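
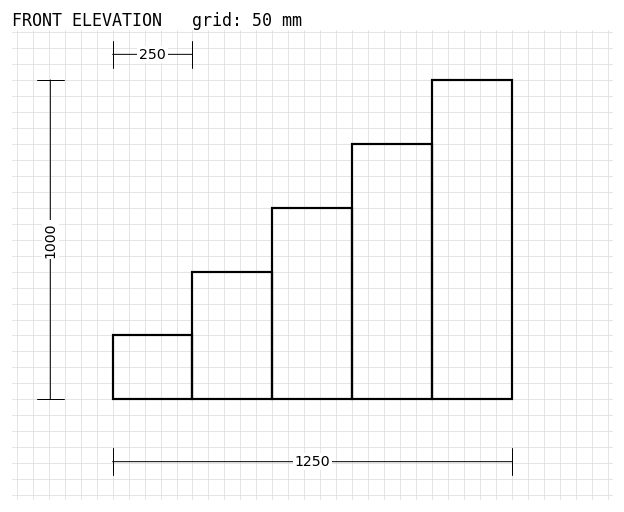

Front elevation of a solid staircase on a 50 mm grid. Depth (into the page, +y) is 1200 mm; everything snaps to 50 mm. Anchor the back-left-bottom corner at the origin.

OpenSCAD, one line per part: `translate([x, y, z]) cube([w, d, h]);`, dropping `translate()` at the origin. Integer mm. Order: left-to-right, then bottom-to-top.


cube([250, 1200, 200]);
translate([250, 0, 0]) cube([250, 1200, 400]);
translate([500, 0, 0]) cube([250, 1200, 600]);
translate([750, 0, 0]) cube([250, 1200, 800]);
translate([1000, 0, 0]) cube([250, 1200, 1000]);


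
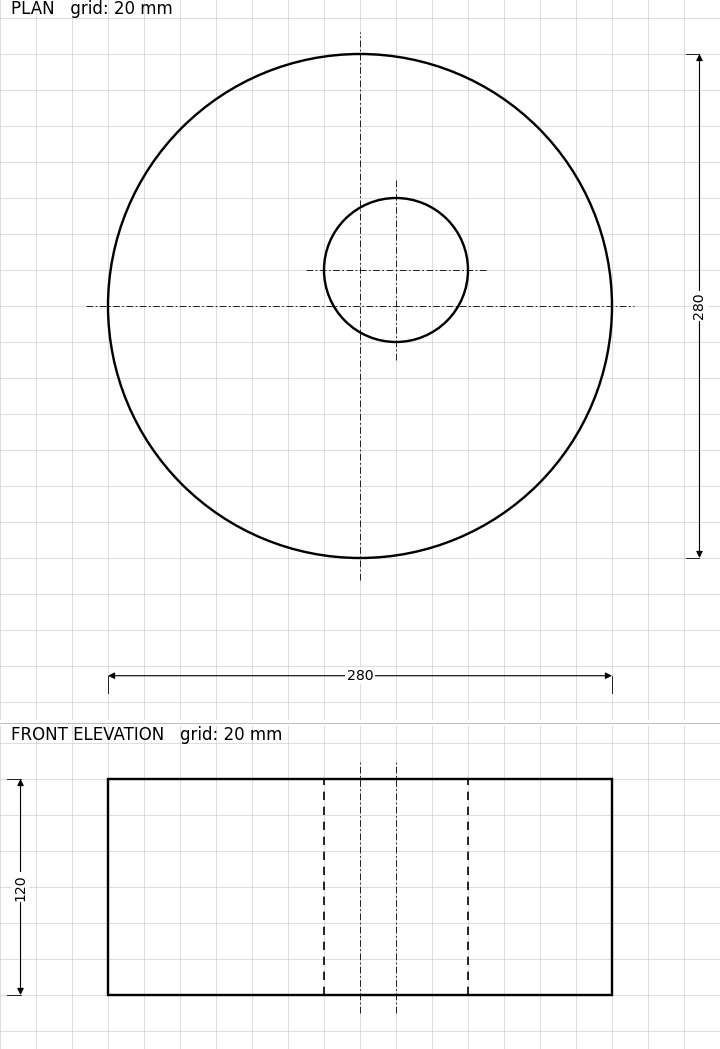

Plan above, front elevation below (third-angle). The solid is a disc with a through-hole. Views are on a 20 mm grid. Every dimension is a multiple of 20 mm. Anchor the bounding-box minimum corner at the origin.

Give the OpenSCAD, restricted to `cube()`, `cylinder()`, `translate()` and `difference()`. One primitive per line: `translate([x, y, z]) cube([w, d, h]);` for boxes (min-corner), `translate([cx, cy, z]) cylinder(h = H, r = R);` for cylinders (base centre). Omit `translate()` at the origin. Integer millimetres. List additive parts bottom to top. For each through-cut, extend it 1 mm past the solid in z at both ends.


difference() {
  translate([140, 140, 0]) cylinder(h = 120, r = 140);
  translate([160, 160, -1]) cylinder(h = 122, r = 40);
}


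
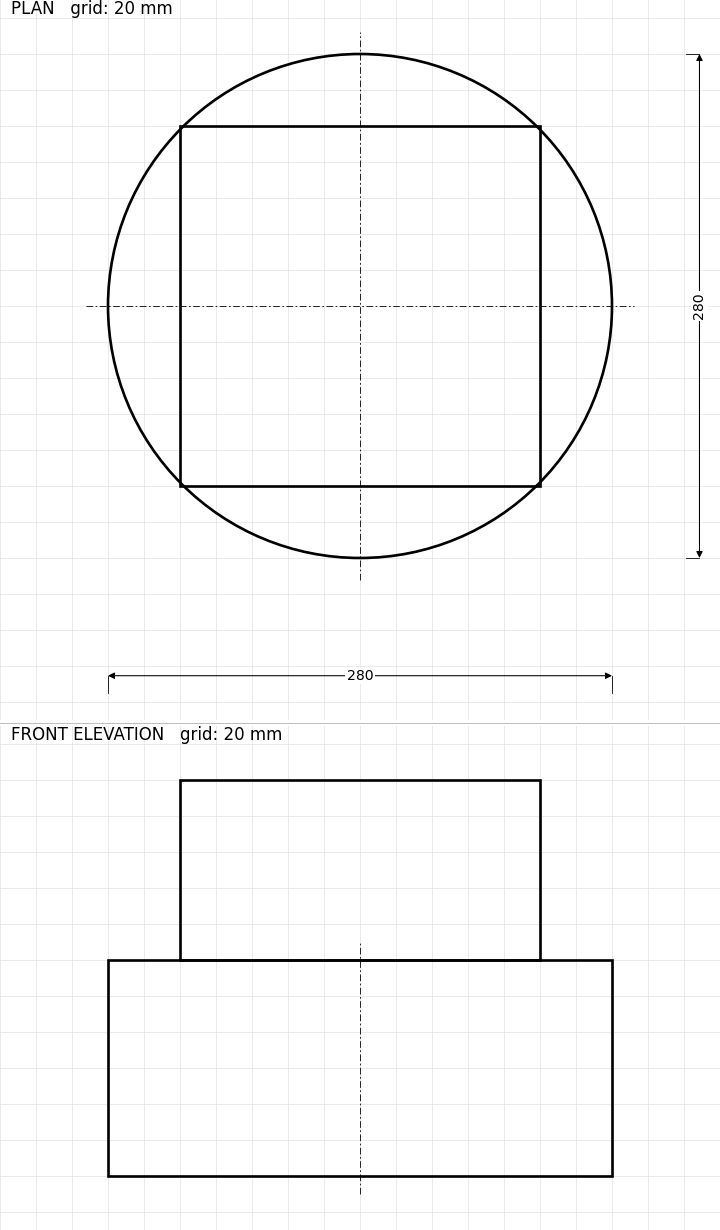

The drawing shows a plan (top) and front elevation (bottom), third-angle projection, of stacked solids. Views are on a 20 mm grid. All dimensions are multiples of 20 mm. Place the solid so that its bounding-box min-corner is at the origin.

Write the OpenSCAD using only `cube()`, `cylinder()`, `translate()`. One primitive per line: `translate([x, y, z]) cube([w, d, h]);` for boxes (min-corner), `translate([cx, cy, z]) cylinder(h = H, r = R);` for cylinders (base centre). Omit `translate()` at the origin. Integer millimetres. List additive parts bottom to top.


translate([140, 140, 0]) cylinder(h = 120, r = 140);
translate([40, 40, 120]) cube([200, 200, 100]);


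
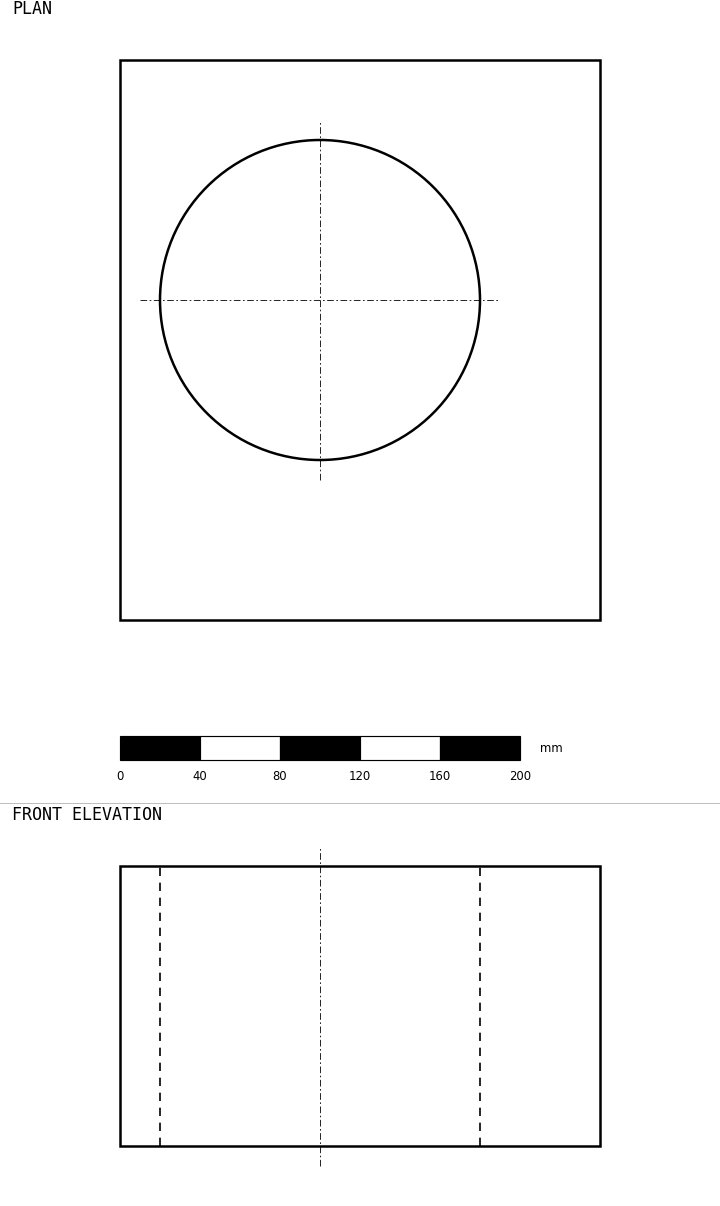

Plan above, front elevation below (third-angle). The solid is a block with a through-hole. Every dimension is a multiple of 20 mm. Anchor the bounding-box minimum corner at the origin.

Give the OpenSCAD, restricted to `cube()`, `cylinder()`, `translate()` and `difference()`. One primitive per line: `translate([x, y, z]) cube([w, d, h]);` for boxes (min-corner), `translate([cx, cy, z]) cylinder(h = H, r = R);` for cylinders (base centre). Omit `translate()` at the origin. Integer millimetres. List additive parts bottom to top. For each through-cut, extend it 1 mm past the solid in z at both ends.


difference() {
  cube([240, 280, 140]);
  translate([100, 160, -1]) cylinder(h = 142, r = 80);
}


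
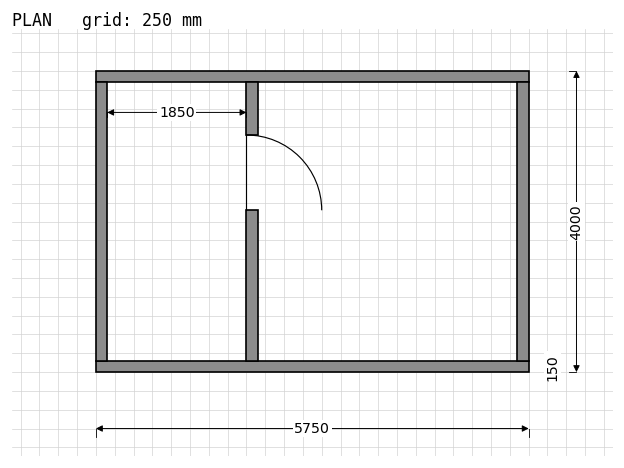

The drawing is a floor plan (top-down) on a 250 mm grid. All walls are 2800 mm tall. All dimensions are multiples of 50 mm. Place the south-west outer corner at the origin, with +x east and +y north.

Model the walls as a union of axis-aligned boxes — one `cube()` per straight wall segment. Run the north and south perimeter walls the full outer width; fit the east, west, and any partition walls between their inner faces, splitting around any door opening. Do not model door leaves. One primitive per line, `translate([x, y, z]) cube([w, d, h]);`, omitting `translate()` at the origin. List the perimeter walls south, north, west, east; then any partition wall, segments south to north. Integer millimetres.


cube([5750, 150, 2800]);
translate([0, 3850, 0]) cube([5750, 150, 2800]);
translate([0, 150, 0]) cube([150, 3700, 2800]);
translate([5600, 150, 0]) cube([150, 3700, 2800]);
translate([2000, 150, 0]) cube([150, 2000, 2800]);
translate([2000, 3150, 0]) cube([150, 700, 2800]);


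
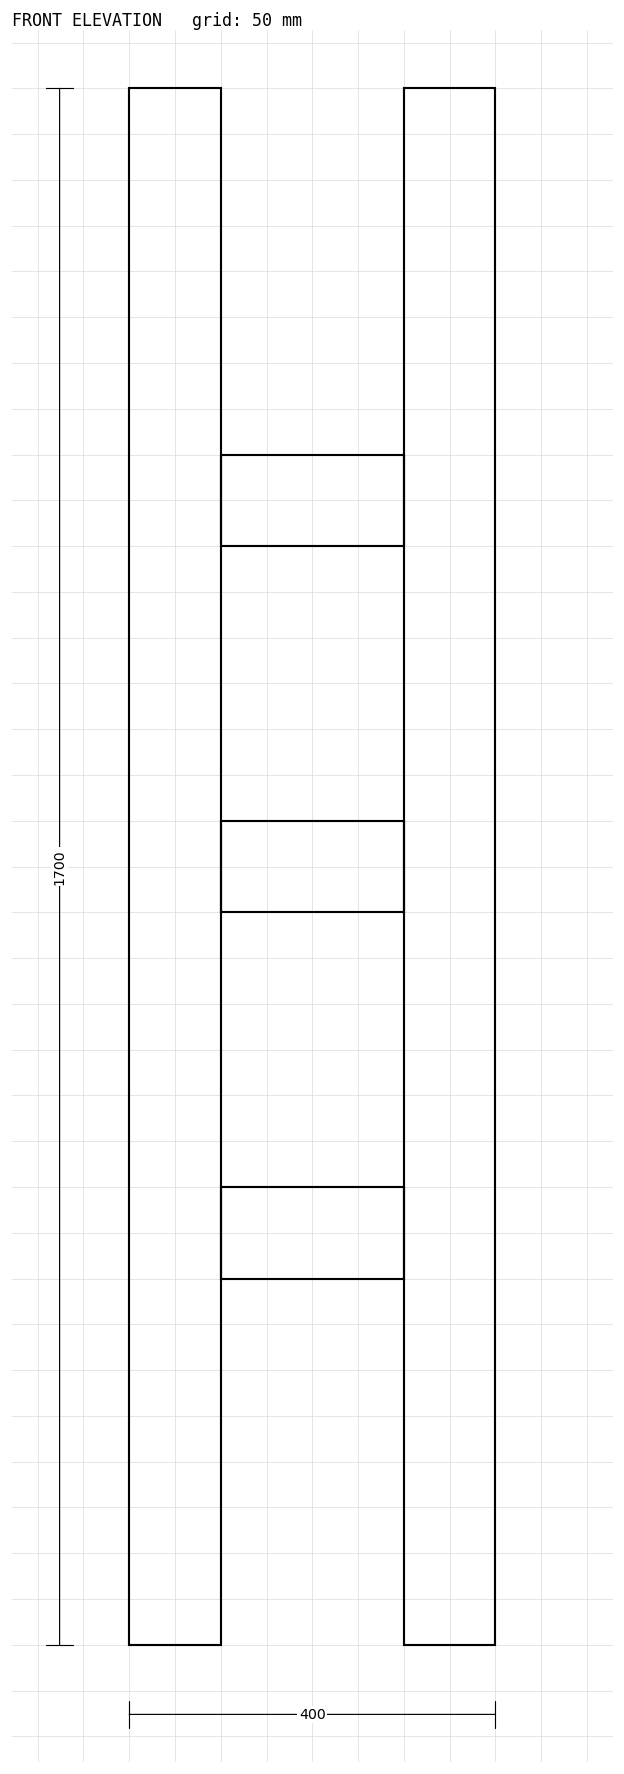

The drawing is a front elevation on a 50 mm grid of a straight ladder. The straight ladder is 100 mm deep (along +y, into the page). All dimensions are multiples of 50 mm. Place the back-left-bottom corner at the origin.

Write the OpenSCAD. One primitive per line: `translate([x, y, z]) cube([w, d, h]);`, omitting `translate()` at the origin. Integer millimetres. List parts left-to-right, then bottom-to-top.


cube([100, 100, 1700]);
translate([100, 0, 400]) cube([200, 100, 100]);
translate([100, 0, 800]) cube([200, 100, 100]);
translate([100, 0, 1200]) cube([200, 100, 100]);
translate([300, 0, 0]) cube([100, 100, 1700]);


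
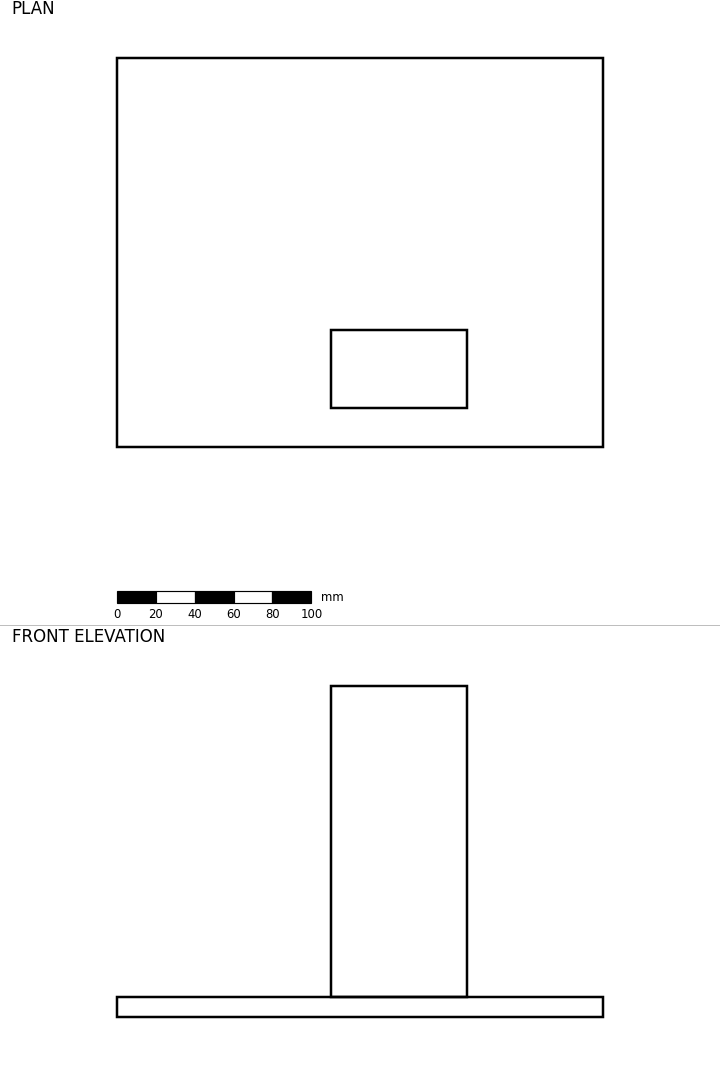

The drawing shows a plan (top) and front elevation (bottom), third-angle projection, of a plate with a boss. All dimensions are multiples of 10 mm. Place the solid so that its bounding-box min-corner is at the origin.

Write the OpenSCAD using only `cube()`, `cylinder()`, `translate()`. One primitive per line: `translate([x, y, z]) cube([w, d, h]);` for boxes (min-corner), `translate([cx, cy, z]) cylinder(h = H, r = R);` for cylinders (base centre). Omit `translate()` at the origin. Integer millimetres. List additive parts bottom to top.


cube([250, 200, 10]);
translate([110, 20, 10]) cube([70, 40, 160]);


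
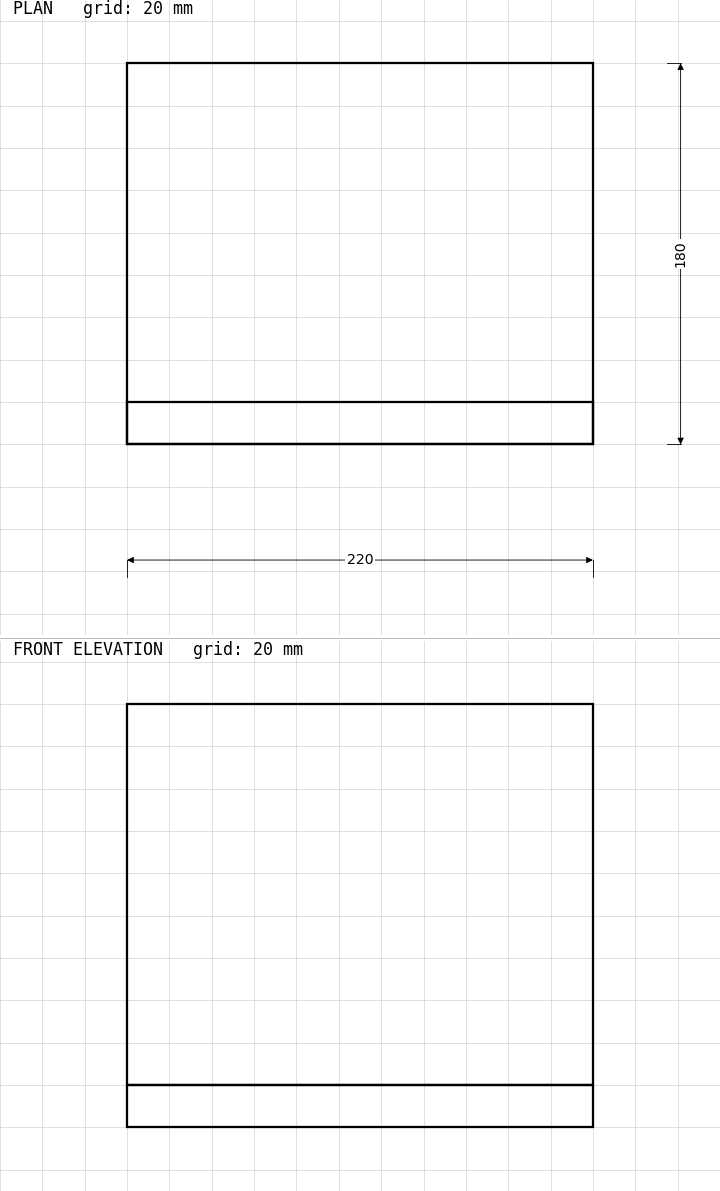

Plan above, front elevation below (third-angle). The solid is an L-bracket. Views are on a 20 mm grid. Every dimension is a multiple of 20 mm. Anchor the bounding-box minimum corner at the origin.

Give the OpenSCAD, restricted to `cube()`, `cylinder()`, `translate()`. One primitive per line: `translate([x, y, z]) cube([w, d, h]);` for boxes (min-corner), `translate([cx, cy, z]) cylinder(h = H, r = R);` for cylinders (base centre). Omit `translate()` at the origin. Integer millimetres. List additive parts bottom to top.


cube([220, 180, 20]);
translate([0, 0, 20]) cube([220, 20, 180]);


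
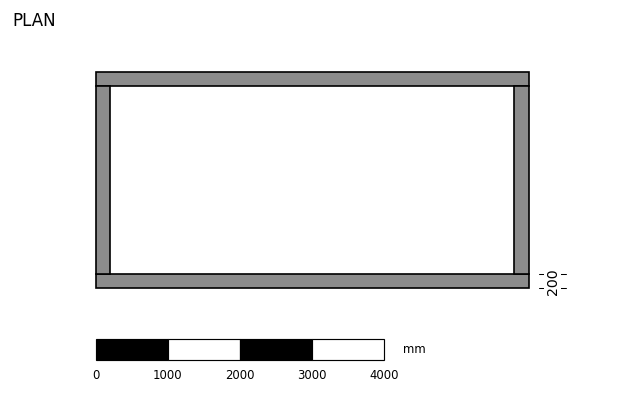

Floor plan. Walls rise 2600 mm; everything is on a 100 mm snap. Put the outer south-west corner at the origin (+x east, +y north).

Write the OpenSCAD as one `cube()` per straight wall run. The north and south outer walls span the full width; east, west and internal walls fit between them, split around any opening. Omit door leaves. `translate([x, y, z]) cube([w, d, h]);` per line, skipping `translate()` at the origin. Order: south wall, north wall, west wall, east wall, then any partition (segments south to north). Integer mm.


cube([6000, 200, 2600]);
translate([0, 2800, 0]) cube([6000, 200, 2600]);
translate([0, 200, 0]) cube([200, 2600, 2600]);
translate([5800, 200, 0]) cube([200, 2600, 2600]);


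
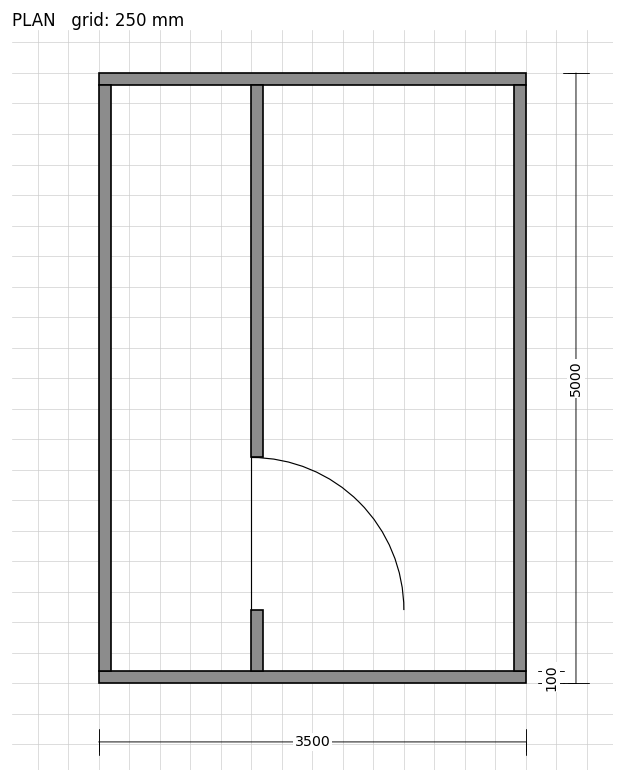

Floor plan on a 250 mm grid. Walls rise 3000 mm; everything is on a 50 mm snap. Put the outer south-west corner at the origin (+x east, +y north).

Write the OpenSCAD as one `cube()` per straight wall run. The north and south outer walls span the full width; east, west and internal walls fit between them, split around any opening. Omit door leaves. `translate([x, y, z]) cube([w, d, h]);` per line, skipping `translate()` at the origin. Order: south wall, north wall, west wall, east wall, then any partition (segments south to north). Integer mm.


cube([3500, 100, 3000]);
translate([0, 4900, 0]) cube([3500, 100, 3000]);
translate([0, 100, 0]) cube([100, 4800, 3000]);
translate([3400, 100, 0]) cube([100, 4800, 3000]);
translate([1250, 100, 0]) cube([100, 500, 3000]);
translate([1250, 1850, 0]) cube([100, 3050, 3000]);


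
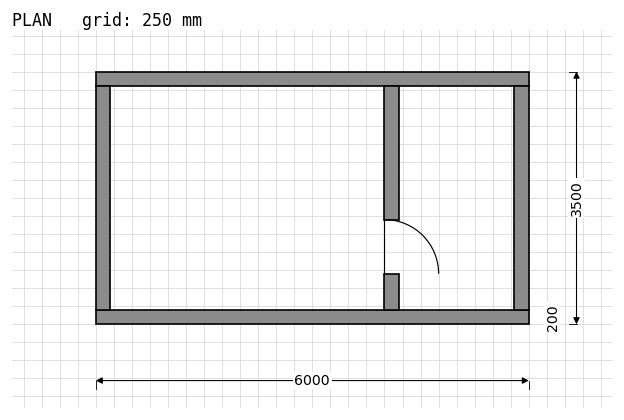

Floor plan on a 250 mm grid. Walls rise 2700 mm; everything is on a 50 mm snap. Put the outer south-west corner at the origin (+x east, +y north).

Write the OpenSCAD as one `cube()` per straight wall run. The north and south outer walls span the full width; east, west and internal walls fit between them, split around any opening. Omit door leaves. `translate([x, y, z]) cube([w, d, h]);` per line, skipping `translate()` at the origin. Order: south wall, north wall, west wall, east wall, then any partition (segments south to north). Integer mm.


cube([6000, 200, 2700]);
translate([0, 3300, 0]) cube([6000, 200, 2700]);
translate([0, 200, 0]) cube([200, 3100, 2700]);
translate([5800, 200, 0]) cube([200, 3100, 2700]);
translate([4000, 200, 0]) cube([200, 500, 2700]);
translate([4000, 1450, 0]) cube([200, 1850, 2700]);


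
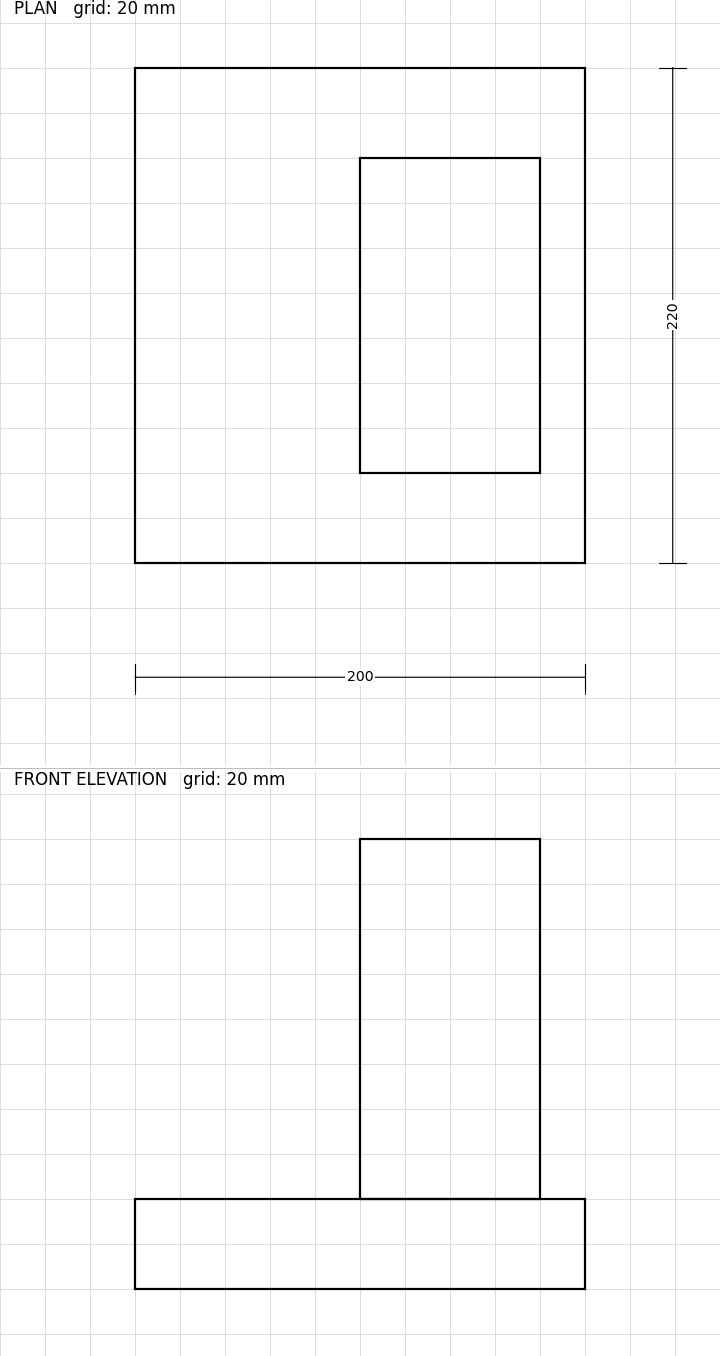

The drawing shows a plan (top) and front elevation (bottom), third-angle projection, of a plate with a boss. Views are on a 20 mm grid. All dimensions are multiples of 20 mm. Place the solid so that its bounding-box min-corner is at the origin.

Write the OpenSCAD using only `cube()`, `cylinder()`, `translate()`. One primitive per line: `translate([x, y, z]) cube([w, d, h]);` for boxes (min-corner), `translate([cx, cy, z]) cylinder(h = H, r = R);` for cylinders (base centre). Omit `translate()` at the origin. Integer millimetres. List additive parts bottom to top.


cube([200, 220, 40]);
translate([100, 40, 40]) cube([80, 140, 160]);


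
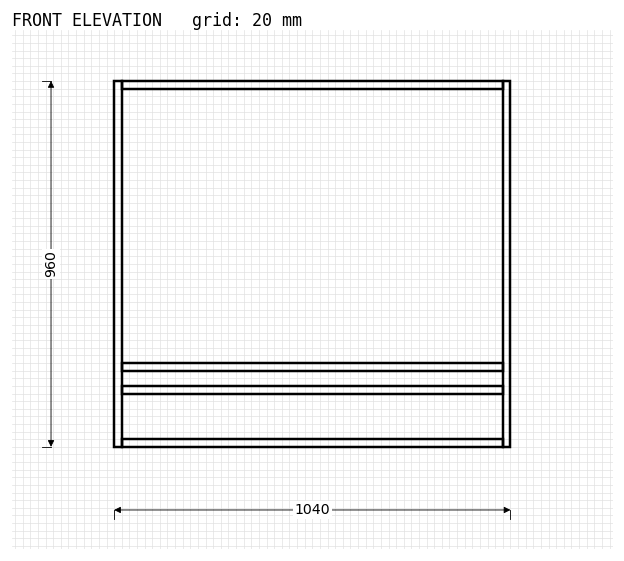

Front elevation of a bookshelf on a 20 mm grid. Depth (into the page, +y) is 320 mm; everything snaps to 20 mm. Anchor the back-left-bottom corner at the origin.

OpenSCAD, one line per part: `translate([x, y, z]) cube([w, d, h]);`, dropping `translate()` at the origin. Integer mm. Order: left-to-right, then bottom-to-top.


cube([20, 320, 960]);
translate([20, 0, 0]) cube([1000, 320, 20]);
translate([20, 0, 140]) cube([1000, 320, 20]);
translate([20, 0, 200]) cube([1000, 320, 20]);
translate([20, 0, 940]) cube([1000, 320, 20]);
translate([1020, 0, 0]) cube([20, 320, 960]);


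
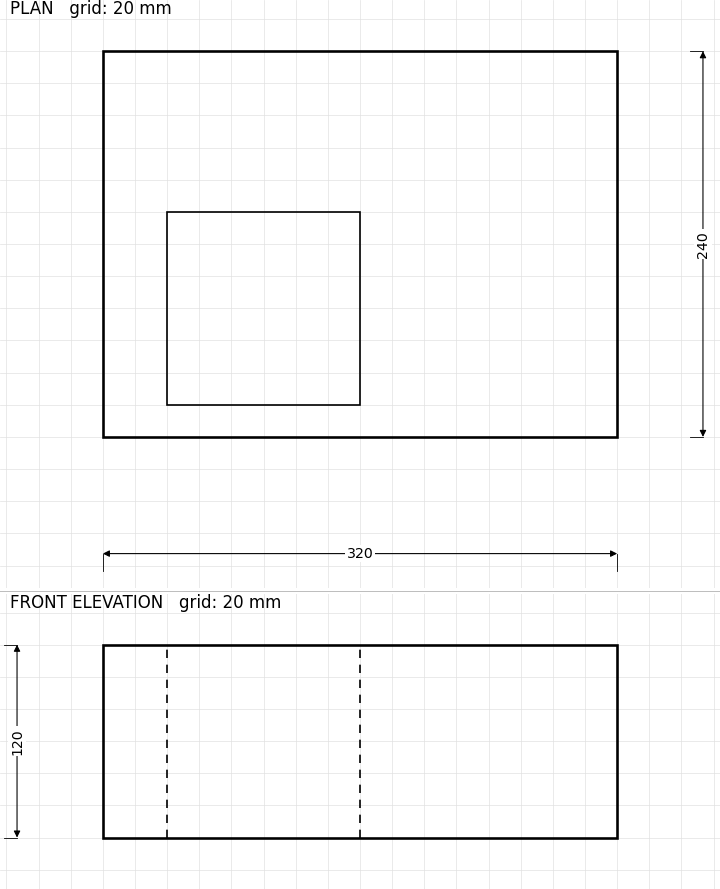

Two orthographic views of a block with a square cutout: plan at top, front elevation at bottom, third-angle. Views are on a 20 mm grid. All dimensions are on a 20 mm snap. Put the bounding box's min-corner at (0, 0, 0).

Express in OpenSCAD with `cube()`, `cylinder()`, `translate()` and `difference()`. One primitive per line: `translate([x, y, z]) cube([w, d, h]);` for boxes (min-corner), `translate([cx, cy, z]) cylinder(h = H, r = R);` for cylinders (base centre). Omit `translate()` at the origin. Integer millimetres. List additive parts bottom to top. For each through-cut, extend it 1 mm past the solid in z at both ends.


difference() {
  cube([320, 240, 120]);
  translate([40, 20, -1]) cube([120, 120, 122]);
}


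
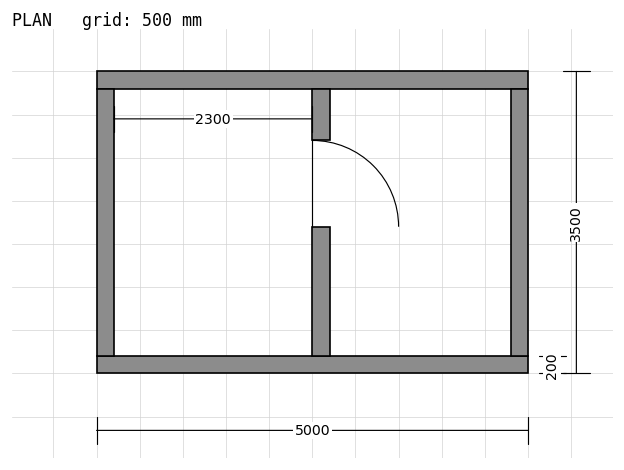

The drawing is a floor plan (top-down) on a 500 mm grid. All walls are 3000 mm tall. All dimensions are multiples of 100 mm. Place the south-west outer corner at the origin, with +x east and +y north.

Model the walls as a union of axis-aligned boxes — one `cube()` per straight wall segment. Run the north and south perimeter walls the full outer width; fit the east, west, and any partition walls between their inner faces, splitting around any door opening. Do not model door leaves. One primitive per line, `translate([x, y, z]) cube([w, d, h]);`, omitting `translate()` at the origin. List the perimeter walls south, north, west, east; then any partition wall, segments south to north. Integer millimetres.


cube([5000, 200, 3000]);
translate([0, 3300, 0]) cube([5000, 200, 3000]);
translate([0, 200, 0]) cube([200, 3100, 3000]);
translate([4800, 200, 0]) cube([200, 3100, 3000]);
translate([2500, 200, 0]) cube([200, 1500, 3000]);
translate([2500, 2700, 0]) cube([200, 600, 3000]);


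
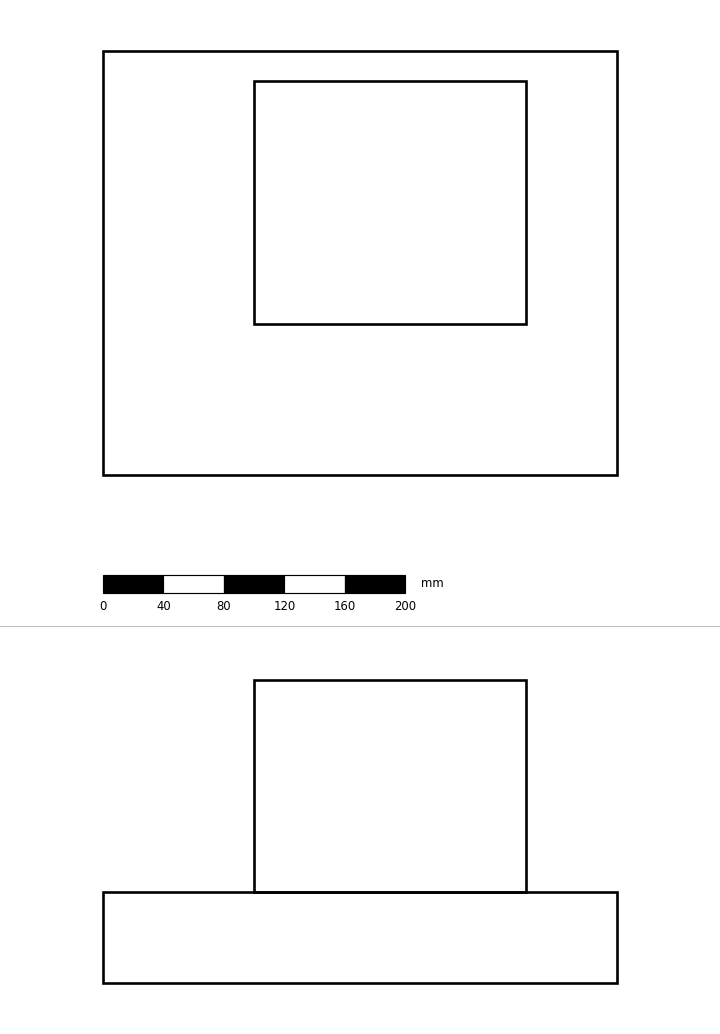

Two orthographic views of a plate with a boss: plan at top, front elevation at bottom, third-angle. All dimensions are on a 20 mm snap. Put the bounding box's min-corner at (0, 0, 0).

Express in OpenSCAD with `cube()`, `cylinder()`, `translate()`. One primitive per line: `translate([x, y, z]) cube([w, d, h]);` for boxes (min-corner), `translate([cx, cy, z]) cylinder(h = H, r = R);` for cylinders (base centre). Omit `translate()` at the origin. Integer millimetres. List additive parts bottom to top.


cube([340, 280, 60]);
translate([100, 100, 60]) cube([180, 160, 140]);


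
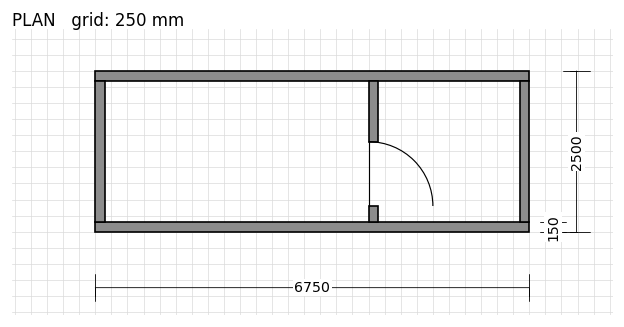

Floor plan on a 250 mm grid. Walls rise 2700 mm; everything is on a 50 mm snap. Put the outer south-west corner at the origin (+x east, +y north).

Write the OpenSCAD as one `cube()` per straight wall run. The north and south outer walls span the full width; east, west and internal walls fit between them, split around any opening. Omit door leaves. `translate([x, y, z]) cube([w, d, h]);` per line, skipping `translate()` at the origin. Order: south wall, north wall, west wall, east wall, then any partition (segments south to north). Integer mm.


cube([6750, 150, 2700]);
translate([0, 2350, 0]) cube([6750, 150, 2700]);
translate([0, 150, 0]) cube([150, 2200, 2700]);
translate([6600, 150, 0]) cube([150, 2200, 2700]);
translate([4250, 150, 0]) cube([150, 250, 2700]);
translate([4250, 1400, 0]) cube([150, 950, 2700]);


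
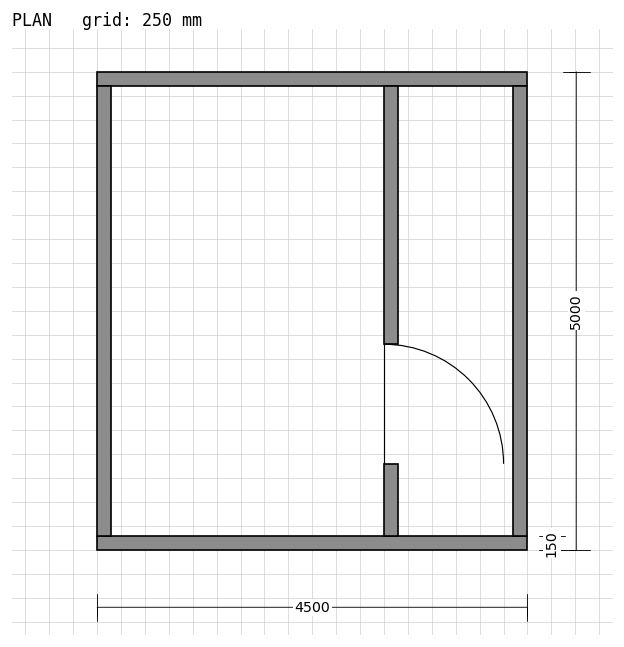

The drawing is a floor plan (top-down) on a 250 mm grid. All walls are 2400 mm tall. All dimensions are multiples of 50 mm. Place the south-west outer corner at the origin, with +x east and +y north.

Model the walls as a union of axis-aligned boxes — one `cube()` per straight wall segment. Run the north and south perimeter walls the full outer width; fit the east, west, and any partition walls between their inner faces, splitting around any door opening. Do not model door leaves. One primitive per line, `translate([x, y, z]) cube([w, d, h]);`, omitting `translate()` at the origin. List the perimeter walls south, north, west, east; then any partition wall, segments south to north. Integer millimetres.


cube([4500, 150, 2400]);
translate([0, 4850, 0]) cube([4500, 150, 2400]);
translate([0, 150, 0]) cube([150, 4700, 2400]);
translate([4350, 150, 0]) cube([150, 4700, 2400]);
translate([3000, 150, 0]) cube([150, 750, 2400]);
translate([3000, 2150, 0]) cube([150, 2700, 2400]);


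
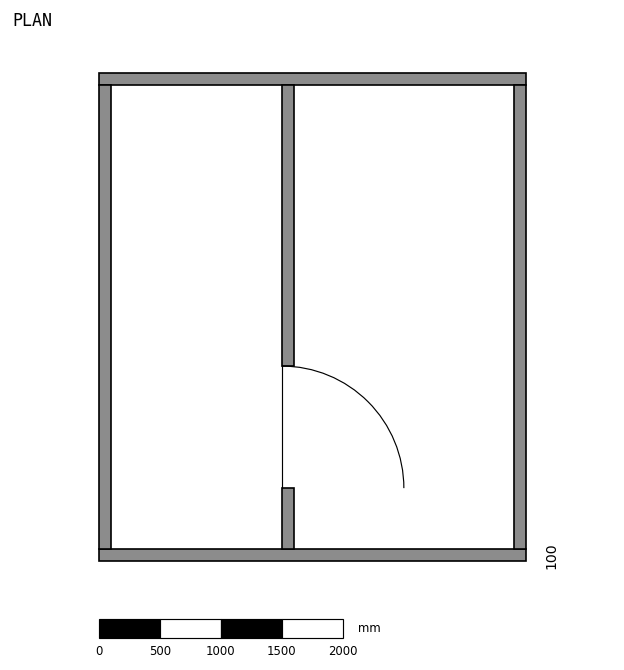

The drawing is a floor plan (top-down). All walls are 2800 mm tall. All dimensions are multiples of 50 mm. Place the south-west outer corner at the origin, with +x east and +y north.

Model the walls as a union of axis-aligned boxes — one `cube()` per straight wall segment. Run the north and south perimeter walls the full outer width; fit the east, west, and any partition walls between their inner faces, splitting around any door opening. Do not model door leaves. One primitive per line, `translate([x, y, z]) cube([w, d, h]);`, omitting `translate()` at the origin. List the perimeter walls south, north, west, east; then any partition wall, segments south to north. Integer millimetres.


cube([3500, 100, 2800]);
translate([0, 3900, 0]) cube([3500, 100, 2800]);
translate([0, 100, 0]) cube([100, 3800, 2800]);
translate([3400, 100, 0]) cube([100, 3800, 2800]);
translate([1500, 100, 0]) cube([100, 500, 2800]);
translate([1500, 1600, 0]) cube([100, 2300, 2800]);


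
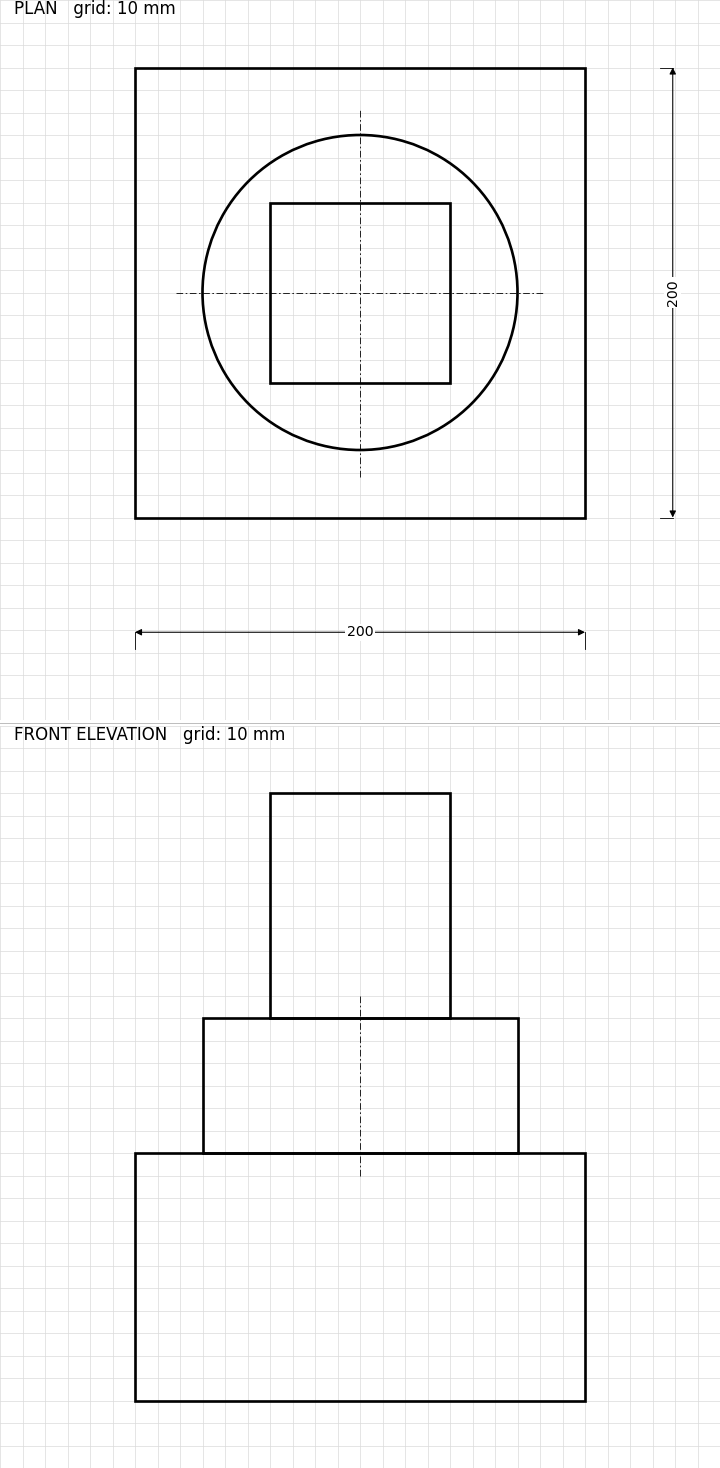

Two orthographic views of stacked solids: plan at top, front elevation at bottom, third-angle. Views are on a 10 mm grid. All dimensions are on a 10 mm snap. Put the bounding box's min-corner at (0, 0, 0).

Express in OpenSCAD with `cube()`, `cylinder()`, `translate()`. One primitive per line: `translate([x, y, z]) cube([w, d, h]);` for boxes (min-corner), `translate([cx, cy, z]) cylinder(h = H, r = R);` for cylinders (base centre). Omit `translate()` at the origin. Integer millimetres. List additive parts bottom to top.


cube([200, 200, 110]);
translate([100, 100, 110]) cylinder(h = 60, r = 70);
translate([60, 60, 170]) cube([80, 80, 100]);


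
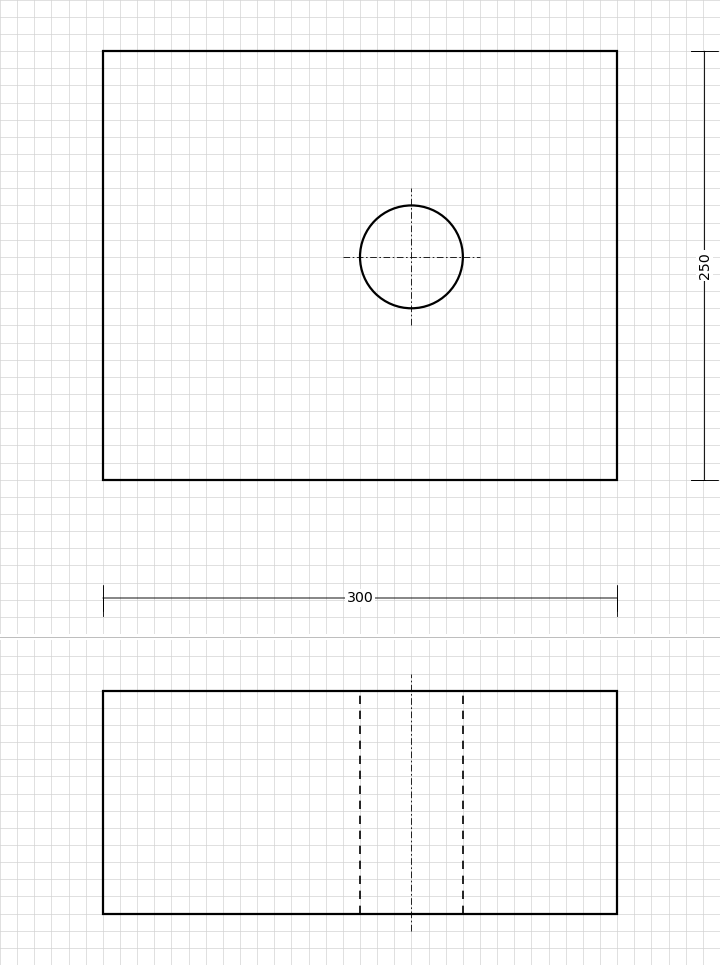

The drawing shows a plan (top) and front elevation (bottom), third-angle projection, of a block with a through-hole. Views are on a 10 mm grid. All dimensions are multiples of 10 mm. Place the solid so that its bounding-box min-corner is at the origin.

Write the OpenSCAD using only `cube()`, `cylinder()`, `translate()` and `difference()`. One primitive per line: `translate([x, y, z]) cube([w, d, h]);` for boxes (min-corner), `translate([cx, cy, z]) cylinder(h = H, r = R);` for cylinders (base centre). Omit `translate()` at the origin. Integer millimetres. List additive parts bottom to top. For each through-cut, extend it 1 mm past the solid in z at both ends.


difference() {
  cube([300, 250, 130]);
  translate([180, 130, -1]) cylinder(h = 132, r = 30);
}


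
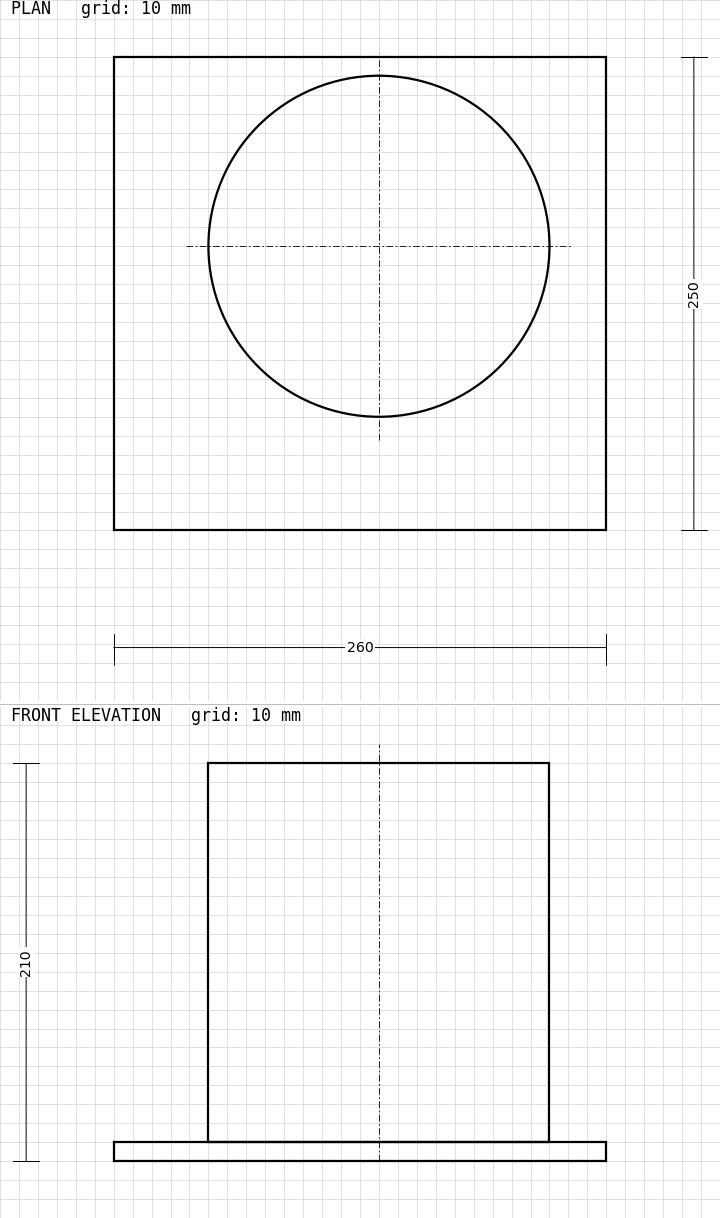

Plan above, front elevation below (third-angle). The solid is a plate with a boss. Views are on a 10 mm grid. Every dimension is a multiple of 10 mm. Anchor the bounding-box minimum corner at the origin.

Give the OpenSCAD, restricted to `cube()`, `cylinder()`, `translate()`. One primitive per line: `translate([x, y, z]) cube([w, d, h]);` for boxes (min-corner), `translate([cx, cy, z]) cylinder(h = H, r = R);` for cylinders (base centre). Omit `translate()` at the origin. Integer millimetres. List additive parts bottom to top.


cube([260, 250, 10]);
translate([140, 150, 10]) cylinder(h = 200, r = 90);


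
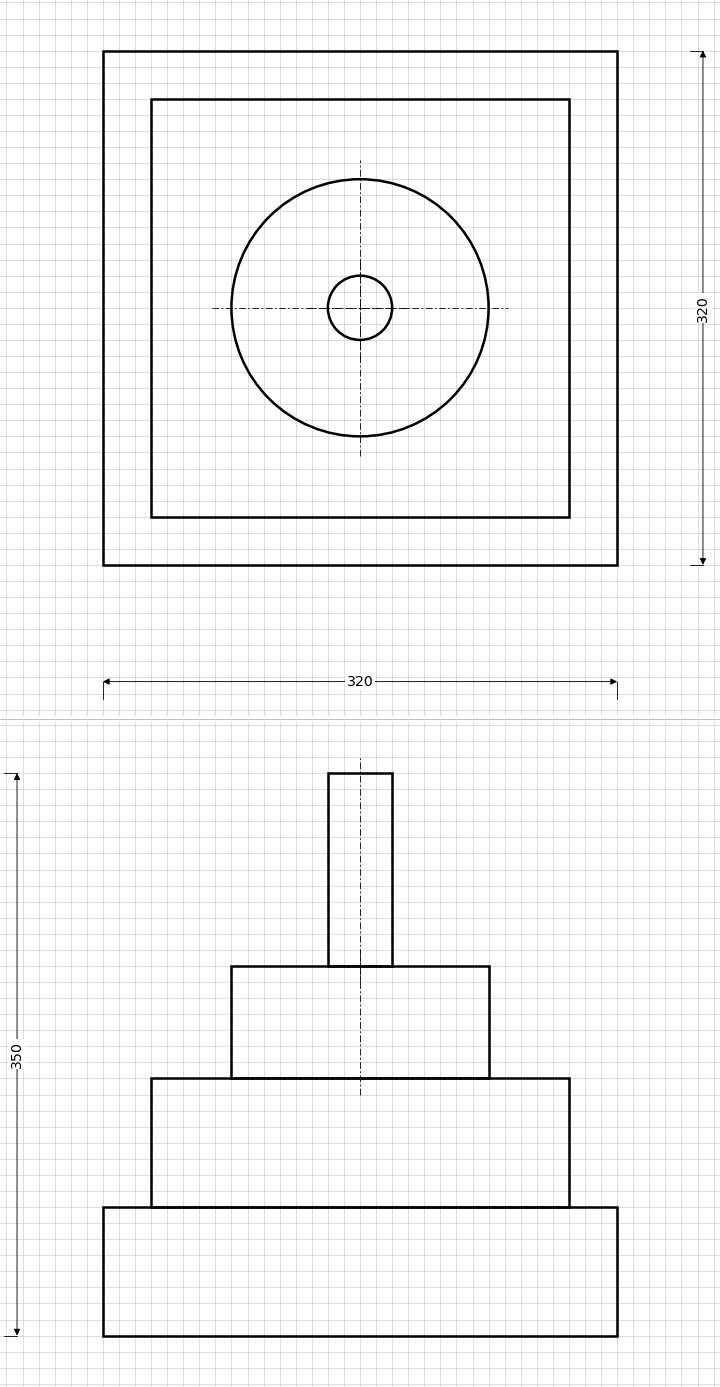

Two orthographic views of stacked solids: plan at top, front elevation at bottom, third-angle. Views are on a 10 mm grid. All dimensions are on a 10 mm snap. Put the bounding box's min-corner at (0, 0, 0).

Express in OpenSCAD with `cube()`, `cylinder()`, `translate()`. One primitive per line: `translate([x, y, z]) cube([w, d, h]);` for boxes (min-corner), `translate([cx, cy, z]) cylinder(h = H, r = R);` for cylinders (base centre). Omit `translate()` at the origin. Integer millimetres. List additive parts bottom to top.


cube([320, 320, 80]);
translate([30, 30, 80]) cube([260, 260, 80]);
translate([160, 160, 160]) cylinder(h = 70, r = 80);
translate([160, 160, 230]) cylinder(h = 120, r = 20);


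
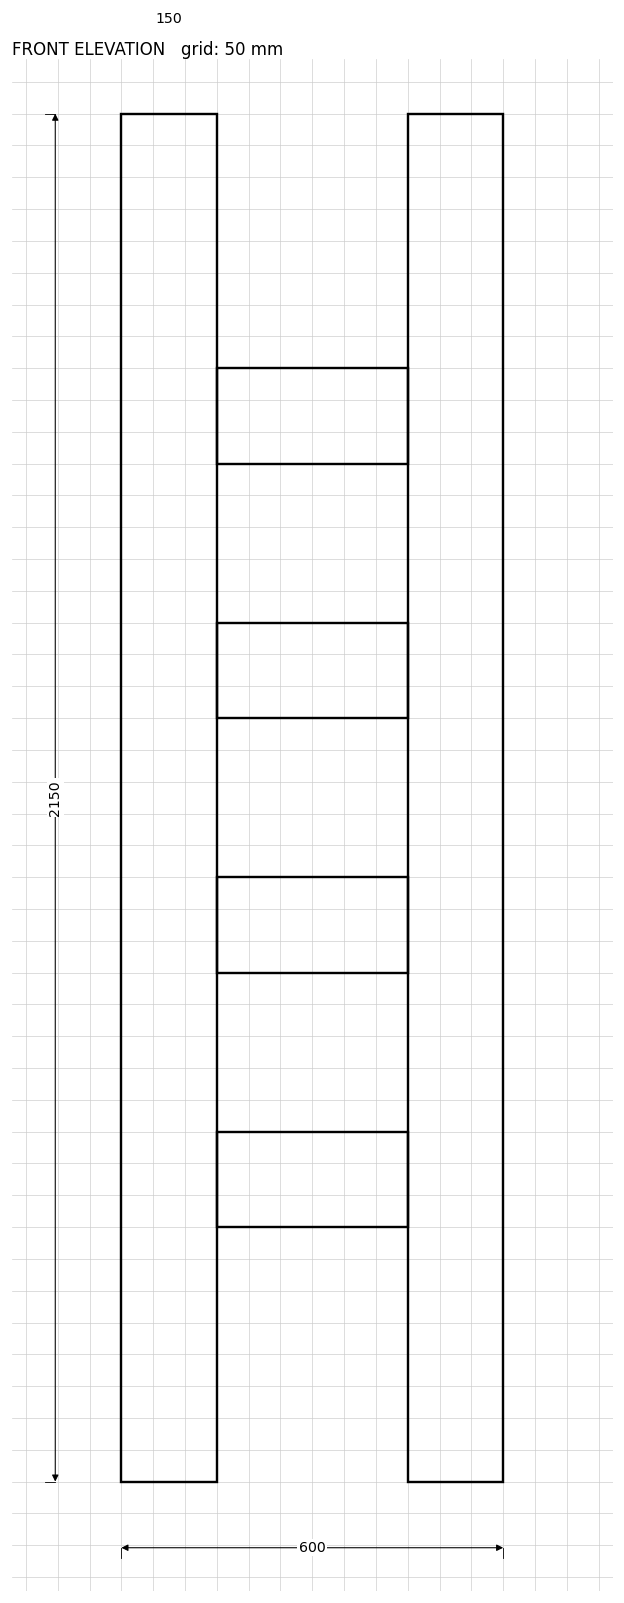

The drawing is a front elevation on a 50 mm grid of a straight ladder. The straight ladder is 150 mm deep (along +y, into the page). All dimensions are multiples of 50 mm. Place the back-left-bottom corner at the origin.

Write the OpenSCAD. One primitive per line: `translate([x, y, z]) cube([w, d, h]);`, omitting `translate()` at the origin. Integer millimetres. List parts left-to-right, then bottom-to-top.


cube([150, 150, 2150]);
translate([150, 0, 400]) cube([300, 150, 150]);
translate([150, 0, 800]) cube([300, 150, 150]);
translate([150, 0, 1200]) cube([300, 150, 150]);
translate([150, 0, 1600]) cube([300, 150, 150]);
translate([450, 0, 0]) cube([150, 150, 2150]);


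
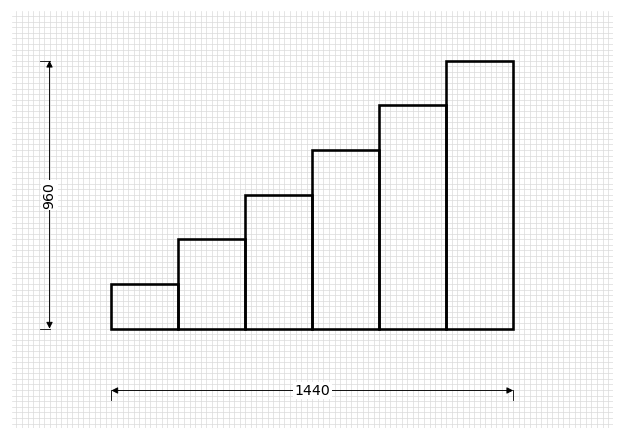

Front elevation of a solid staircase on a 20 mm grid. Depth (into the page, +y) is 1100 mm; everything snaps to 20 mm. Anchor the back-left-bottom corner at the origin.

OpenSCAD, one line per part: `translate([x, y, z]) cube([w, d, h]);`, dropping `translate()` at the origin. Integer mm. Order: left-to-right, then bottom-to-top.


cube([240, 1100, 160]);
translate([240, 0, 0]) cube([240, 1100, 320]);
translate([480, 0, 0]) cube([240, 1100, 480]);
translate([720, 0, 0]) cube([240, 1100, 640]);
translate([960, 0, 0]) cube([240, 1100, 800]);
translate([1200, 0, 0]) cube([240, 1100, 960]);


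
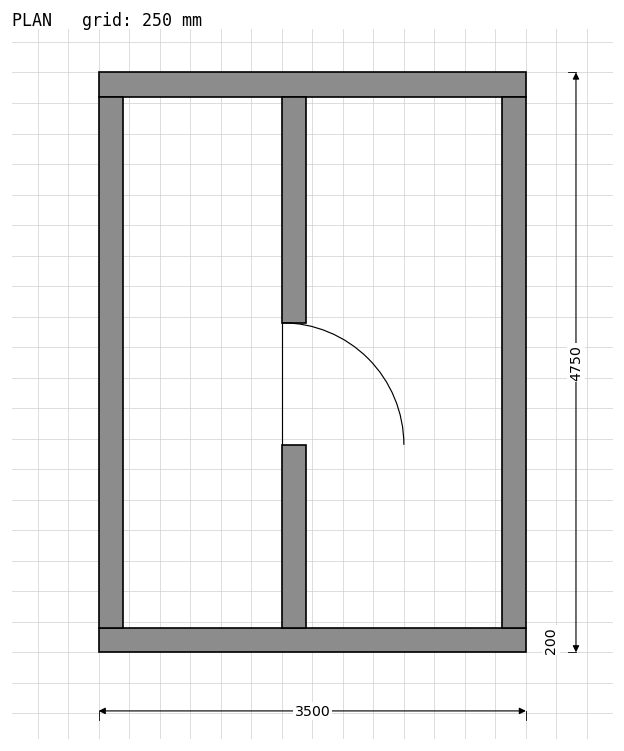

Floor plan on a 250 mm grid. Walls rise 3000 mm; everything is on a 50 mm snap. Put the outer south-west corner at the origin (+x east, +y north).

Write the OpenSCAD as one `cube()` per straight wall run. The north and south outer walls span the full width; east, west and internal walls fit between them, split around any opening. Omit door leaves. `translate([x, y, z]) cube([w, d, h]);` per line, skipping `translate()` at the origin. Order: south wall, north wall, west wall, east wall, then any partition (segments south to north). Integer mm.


cube([3500, 200, 3000]);
translate([0, 4550, 0]) cube([3500, 200, 3000]);
translate([0, 200, 0]) cube([200, 4350, 3000]);
translate([3300, 200, 0]) cube([200, 4350, 3000]);
translate([1500, 200, 0]) cube([200, 1500, 3000]);
translate([1500, 2700, 0]) cube([200, 1850, 3000]);


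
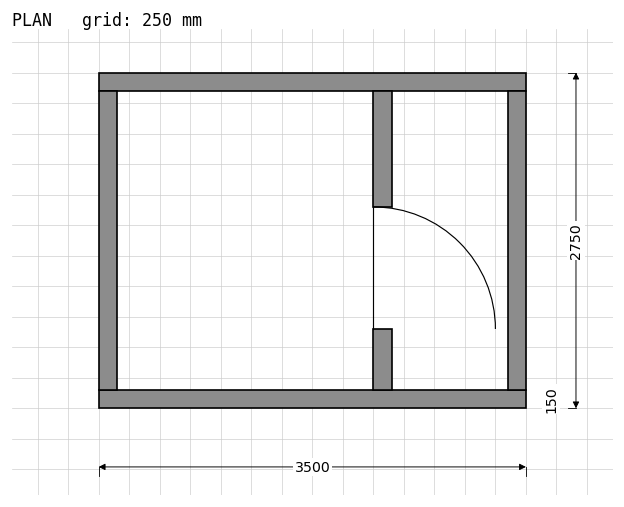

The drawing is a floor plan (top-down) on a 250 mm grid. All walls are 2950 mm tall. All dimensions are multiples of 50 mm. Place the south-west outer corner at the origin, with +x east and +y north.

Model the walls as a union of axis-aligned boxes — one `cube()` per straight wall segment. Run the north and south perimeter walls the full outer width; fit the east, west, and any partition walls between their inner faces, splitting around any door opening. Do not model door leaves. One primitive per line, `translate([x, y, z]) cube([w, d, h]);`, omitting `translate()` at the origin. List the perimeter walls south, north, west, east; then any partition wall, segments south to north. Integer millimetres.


cube([3500, 150, 2950]);
translate([0, 2600, 0]) cube([3500, 150, 2950]);
translate([0, 150, 0]) cube([150, 2450, 2950]);
translate([3350, 150, 0]) cube([150, 2450, 2950]);
translate([2250, 150, 0]) cube([150, 500, 2950]);
translate([2250, 1650, 0]) cube([150, 950, 2950]);


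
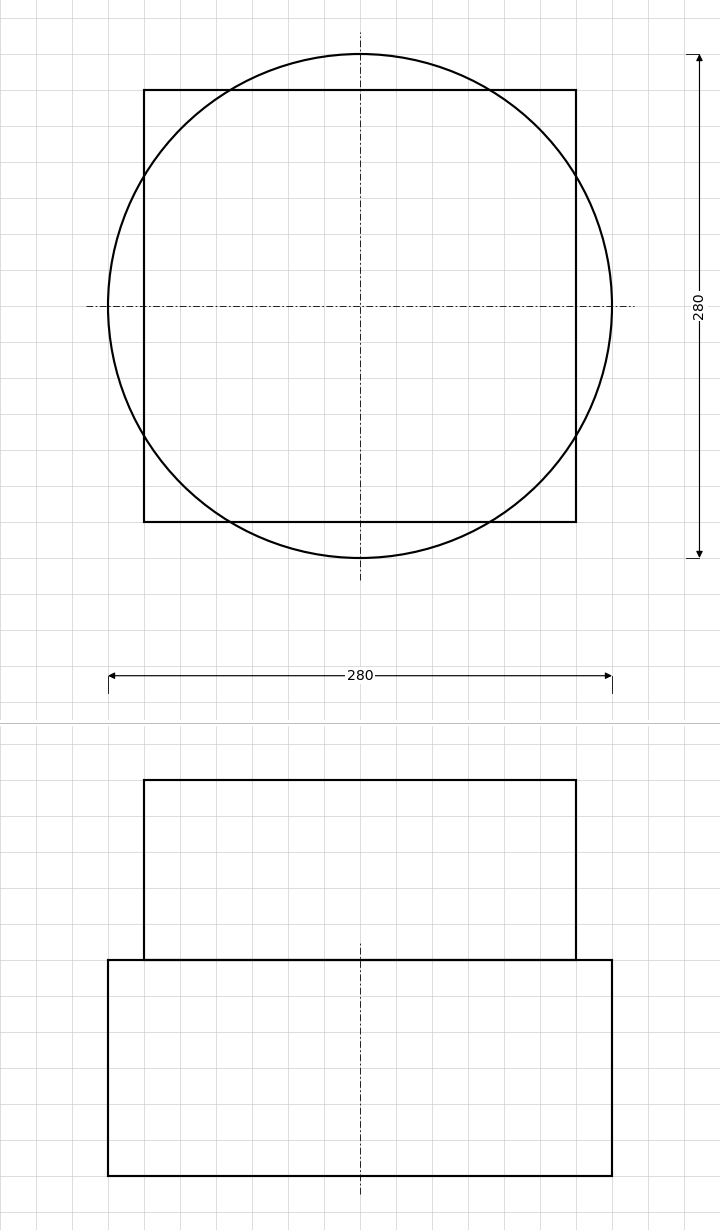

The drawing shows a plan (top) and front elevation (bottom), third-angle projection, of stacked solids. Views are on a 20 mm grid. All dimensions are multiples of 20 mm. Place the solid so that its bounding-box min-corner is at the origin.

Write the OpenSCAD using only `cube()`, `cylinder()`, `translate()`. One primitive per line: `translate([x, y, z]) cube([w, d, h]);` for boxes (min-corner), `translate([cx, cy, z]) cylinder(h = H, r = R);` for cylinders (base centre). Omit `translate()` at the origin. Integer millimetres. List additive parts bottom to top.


translate([140, 140, 0]) cylinder(h = 120, r = 140);
translate([20, 20, 120]) cube([240, 240, 100]);


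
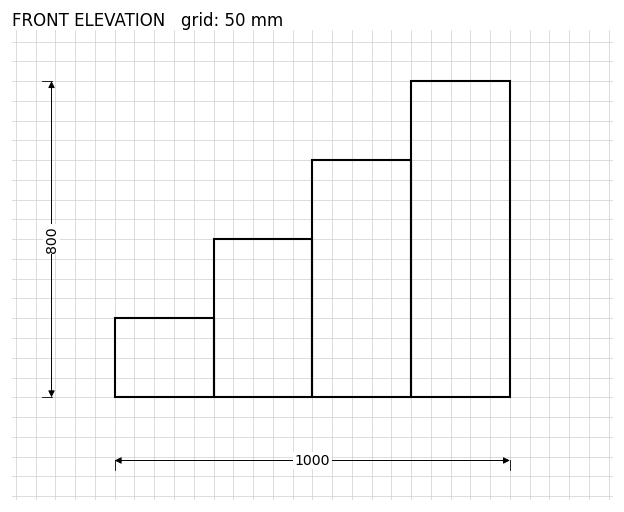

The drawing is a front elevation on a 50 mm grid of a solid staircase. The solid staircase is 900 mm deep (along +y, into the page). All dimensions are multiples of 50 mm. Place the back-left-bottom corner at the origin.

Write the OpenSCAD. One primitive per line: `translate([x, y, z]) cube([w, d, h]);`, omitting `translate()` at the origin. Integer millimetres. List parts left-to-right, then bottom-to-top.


cube([250, 900, 200]);
translate([250, 0, 0]) cube([250, 900, 400]);
translate([500, 0, 0]) cube([250, 900, 600]);
translate([750, 0, 0]) cube([250, 900, 800]);


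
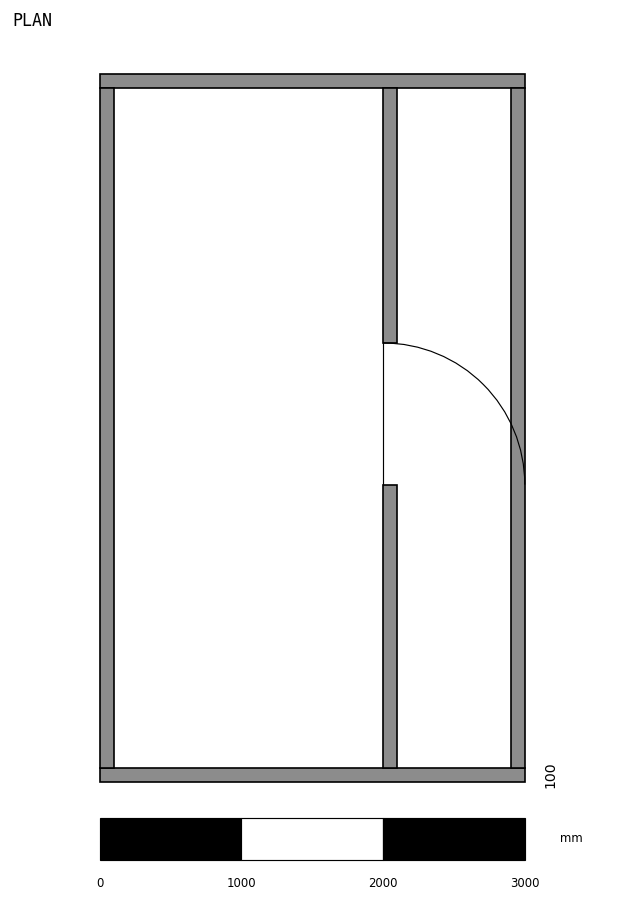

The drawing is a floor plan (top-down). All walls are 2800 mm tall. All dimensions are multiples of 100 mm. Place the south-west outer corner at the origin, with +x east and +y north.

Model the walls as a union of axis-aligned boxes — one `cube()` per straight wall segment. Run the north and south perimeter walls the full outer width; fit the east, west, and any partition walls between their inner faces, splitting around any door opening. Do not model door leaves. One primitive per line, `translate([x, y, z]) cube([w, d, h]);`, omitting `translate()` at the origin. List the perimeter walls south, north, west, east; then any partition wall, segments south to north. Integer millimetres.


cube([3000, 100, 2800]);
translate([0, 4900, 0]) cube([3000, 100, 2800]);
translate([0, 100, 0]) cube([100, 4800, 2800]);
translate([2900, 100, 0]) cube([100, 4800, 2800]);
translate([2000, 100, 0]) cube([100, 2000, 2800]);
translate([2000, 3100, 0]) cube([100, 1800, 2800]);


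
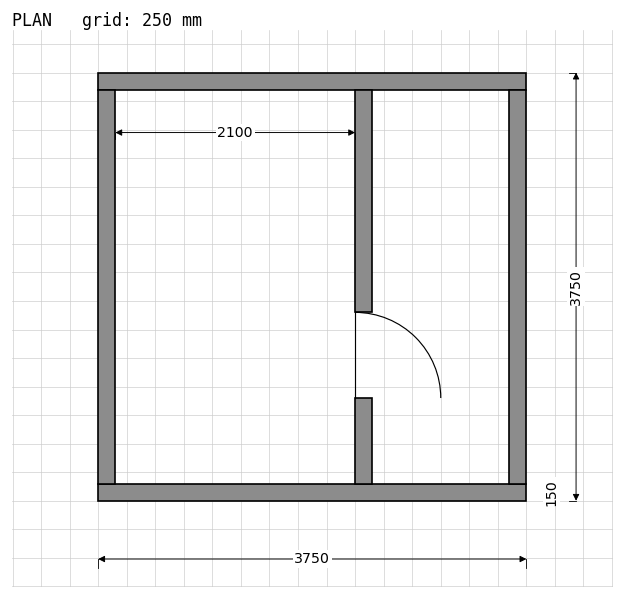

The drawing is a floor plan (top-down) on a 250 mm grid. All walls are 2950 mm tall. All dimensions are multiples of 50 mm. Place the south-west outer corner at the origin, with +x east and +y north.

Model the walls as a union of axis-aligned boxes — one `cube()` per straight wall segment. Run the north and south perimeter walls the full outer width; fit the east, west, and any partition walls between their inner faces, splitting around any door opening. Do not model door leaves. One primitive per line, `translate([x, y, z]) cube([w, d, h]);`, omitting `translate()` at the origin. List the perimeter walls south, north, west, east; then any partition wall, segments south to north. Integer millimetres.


cube([3750, 150, 2950]);
translate([0, 3600, 0]) cube([3750, 150, 2950]);
translate([0, 150, 0]) cube([150, 3450, 2950]);
translate([3600, 150, 0]) cube([150, 3450, 2950]);
translate([2250, 150, 0]) cube([150, 750, 2950]);
translate([2250, 1650, 0]) cube([150, 1950, 2950]);


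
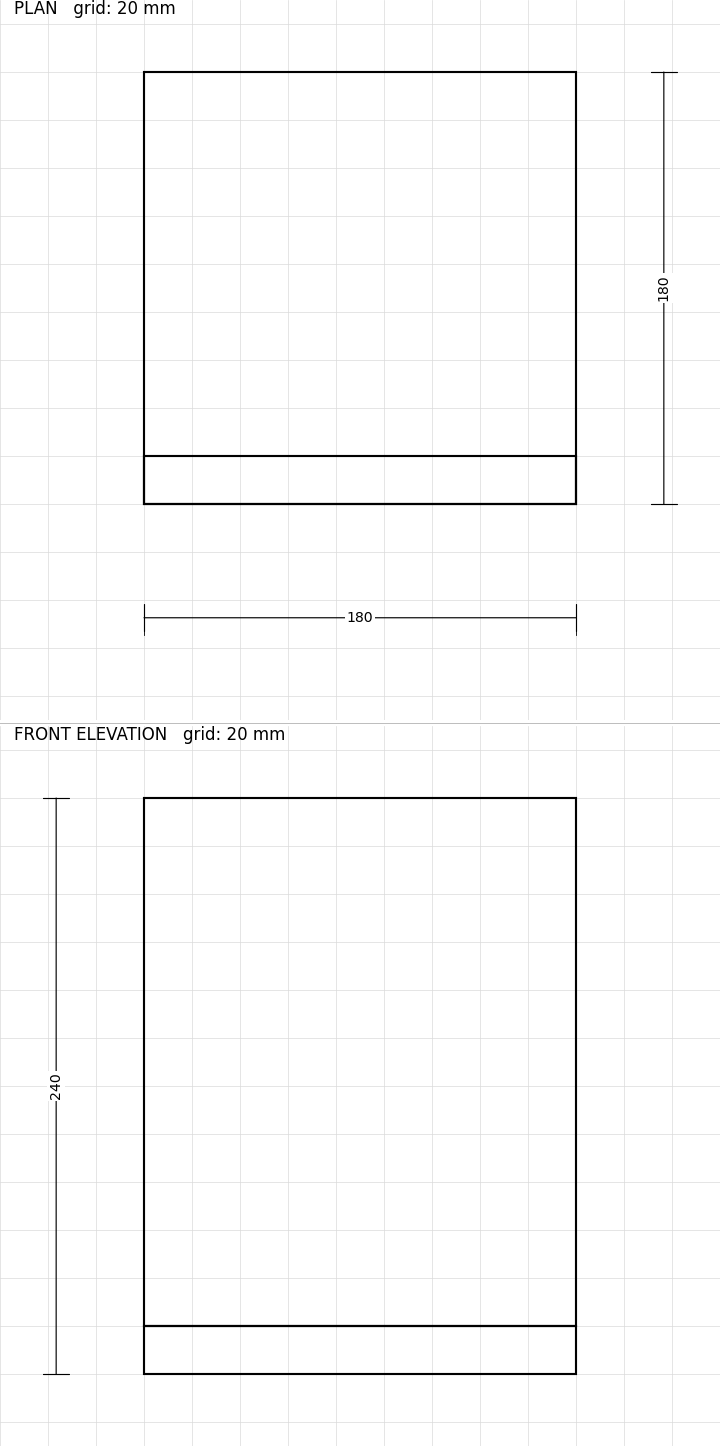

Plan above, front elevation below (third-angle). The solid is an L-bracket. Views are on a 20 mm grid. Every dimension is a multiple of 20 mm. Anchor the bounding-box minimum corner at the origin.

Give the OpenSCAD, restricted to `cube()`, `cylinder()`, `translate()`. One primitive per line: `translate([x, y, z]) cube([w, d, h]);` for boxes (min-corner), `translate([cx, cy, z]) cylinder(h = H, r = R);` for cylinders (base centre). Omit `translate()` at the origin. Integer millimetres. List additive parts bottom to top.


cube([180, 180, 20]);
translate([0, 0, 20]) cube([180, 20, 220]);


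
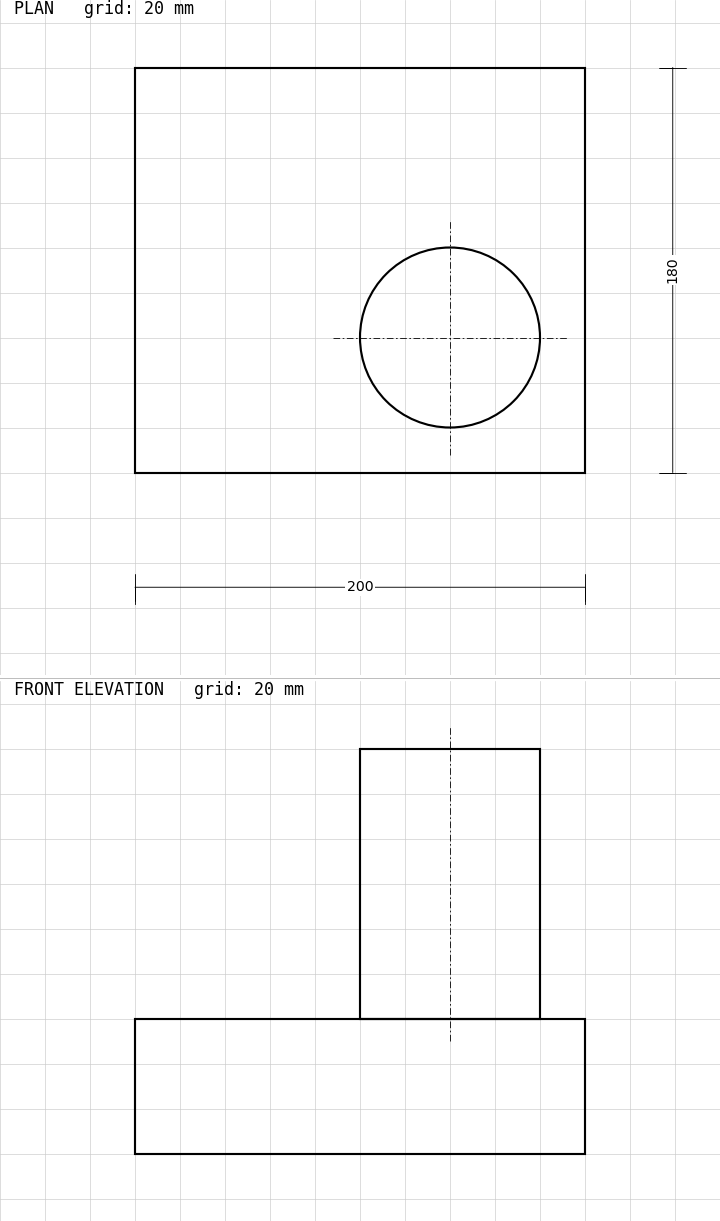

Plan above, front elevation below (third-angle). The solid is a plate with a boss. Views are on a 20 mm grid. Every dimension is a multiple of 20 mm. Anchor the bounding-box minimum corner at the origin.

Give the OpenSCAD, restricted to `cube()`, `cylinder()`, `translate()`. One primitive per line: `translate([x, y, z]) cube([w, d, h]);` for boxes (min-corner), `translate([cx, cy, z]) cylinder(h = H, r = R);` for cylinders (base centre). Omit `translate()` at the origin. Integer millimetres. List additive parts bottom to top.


cube([200, 180, 60]);
translate([140, 60, 60]) cylinder(h = 120, r = 40);


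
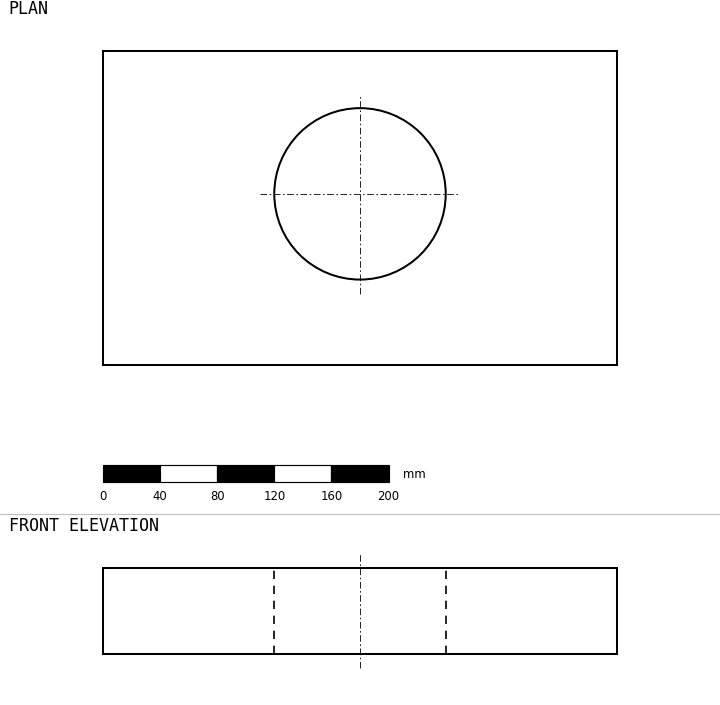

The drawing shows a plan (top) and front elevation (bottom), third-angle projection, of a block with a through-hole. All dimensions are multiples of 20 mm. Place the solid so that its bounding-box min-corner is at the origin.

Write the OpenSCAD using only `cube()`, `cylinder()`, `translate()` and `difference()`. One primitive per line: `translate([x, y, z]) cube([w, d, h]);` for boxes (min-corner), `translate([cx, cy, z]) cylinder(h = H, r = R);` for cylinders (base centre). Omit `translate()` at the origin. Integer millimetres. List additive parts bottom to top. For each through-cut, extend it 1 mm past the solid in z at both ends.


difference() {
  cube([360, 220, 60]);
  translate([180, 120, -1]) cylinder(h = 62, r = 60);
}


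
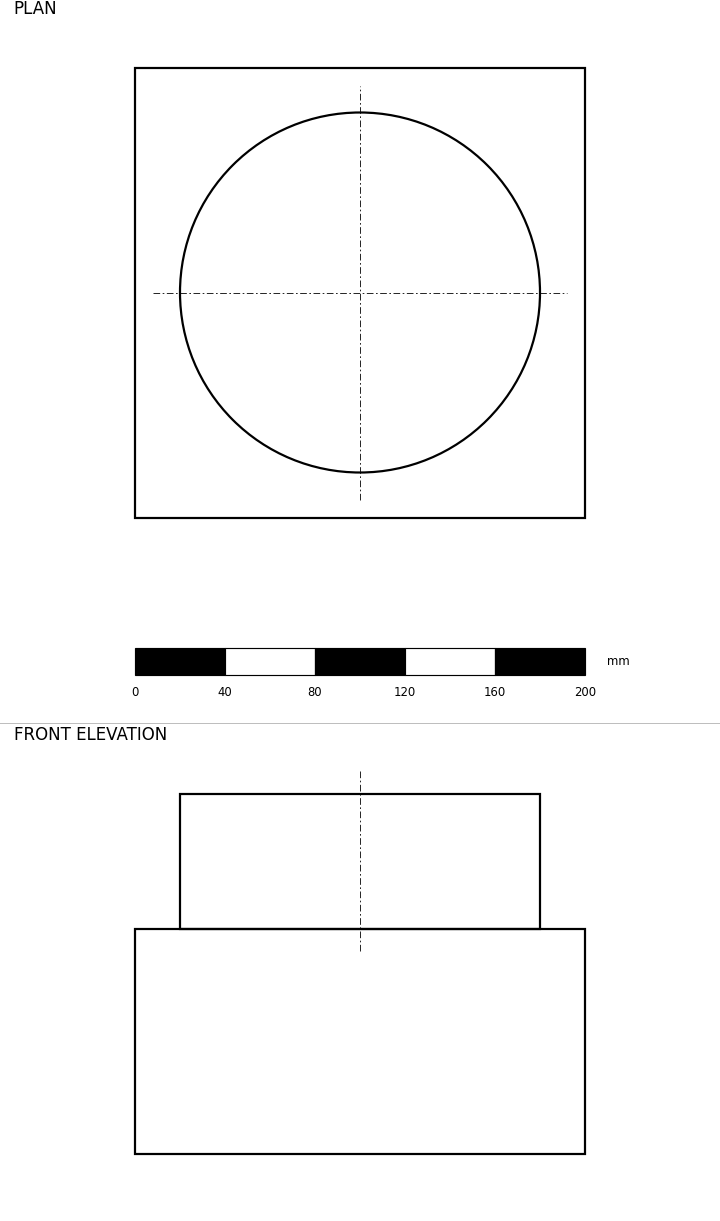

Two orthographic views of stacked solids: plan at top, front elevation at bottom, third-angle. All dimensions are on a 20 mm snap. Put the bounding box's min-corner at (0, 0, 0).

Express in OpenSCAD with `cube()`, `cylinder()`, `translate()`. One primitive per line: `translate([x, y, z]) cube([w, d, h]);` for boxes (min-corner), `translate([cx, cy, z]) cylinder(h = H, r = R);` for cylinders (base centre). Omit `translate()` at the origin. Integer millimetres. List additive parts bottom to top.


cube([200, 200, 100]);
translate([100, 100, 100]) cylinder(h = 60, r = 80);
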